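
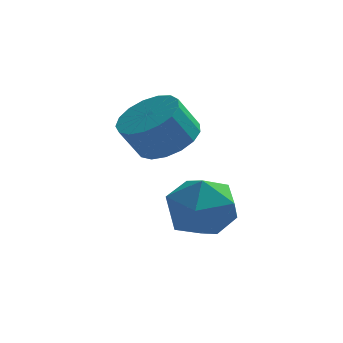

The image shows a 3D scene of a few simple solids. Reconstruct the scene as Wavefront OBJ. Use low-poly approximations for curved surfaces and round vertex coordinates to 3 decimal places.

v 1.993 1.641 2.286
v 3.043 1.489 2.241
v 1.757 0.331 1.199
v 2.807 0.179 1.154
v 2.277 -0.037 2.048
v 2.422 0.772 2.72
v 2.378 1.048 0.72
v 2.523 1.857 1.392
v 3.281 1.122 1.273
v 3.218 0.451 2.094
v 1.582 1.369 1.346
v 1.519 0.698 2.167
v 1.515 2.229 3.491
v 2.168 1.615 3.7
v 1.637 1.377 4.657
v 0.985 1.991 4.449
v 2.316 1.991 3.876
v 1.786 1.752 4.833
v 2.281 2.421 3.964
v 1.751 2.183 4.921
v 2.071 2.807 3.943
v 1.54 2.569 4.9
v 1.733 3.061 3.819
v 1.203 2.823 4.776
v 1.345 3.124 3.62
v 0.815 2.886 4.577
v 0.997 2.982 3.391
v 0.466 2.744 4.349
v 0.767 2.668 3.186
v 0.236 2.43 4.143
v 0.708 2.253 3.05
v 0.178 2.015 4.007
v 0.835 1.833 3.016
v 0.304 1.595 3.973
v 1.117 1.503 3.09
v 0.587 1.265 4.047
v 1.491 1.34 3.257
v 0.96 1.102 4.214
v 1.87 1.38 3.477
v 1.339 1.142 4.434
f 1 12 6
f 1 6 2
f 1 2 8
f 1 8 11
f 1 11 12
f 2 6 10
f 6 12 5
f 12 11 3
f 11 8 7
f 8 2 9
f 4 10 5
f 4 5 3
f 4 3 7
f 4 7 9
f 4 9 10
f 5 10 6
f 3 5 12
f 7 3 11
f 9 7 8
f 10 9 2
f 14 13 17
f 14 17 15
f 15 17 18
f 15 18 16
f 17 13 19
f 17 19 18
f 18 19 20
f 18 20 16
f 19 13 21
f 19 21 20
f 20 21 22
f 20 22 16
f 21 13 23
f 21 23 22
f 22 23 24
f 22 24 16
f 23 13 25
f 23 25 24
f 24 25 26
f 24 26 16
f 25 13 27
f 25 27 26
f 26 27 28
f 26 28 16
f 27 13 29
f 27 29 28
f 28 29 30
f 28 30 16
f 29 13 31
f 29 31 30
f 30 31 32
f 30 32 16
f 31 13 33
f 31 33 32
f 32 33 34
f 32 34 16
f 33 13 35
f 33 35 34
f 34 35 36
f 34 36 16
f 35 13 37
f 35 37 36
f 36 37 38
f 36 38 16
f 37 13 39
f 37 39 38
f 38 39 40
f 38 40 16
f 39 13 14
f 39 14 40
f 40 14 15
f 40 15 16



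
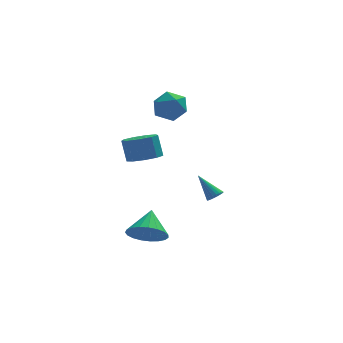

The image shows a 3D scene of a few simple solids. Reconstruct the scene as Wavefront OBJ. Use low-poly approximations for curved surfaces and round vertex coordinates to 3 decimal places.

v -0.045 -2.053 -3.523
v 0.676 -2.676 -3.083
v 0.405 -0.847 -2.557
v 0.9 -2.496 -3.412
v 0.961 -2.239 -3.76
v 0.847 -1.951 -4.067
v 0.579 -1.68 -4.28
v 0.204 -1.473 -4.363
v -0.215 -1.367 -4.3
v -0.605 -1.379 -4.103
v -0.897 -1.508 -3.806
v -1.043 -1.731 -3.46
v -1.016 -2.01 -3.125
v -0.821 -2.296 -2.859
v -0.492 -2.54 -2.707
v -0.086 -2.7 -2.697
v 0.328 -2.748 -2.83
v 0.436 1.107 0.029
v 0.898 0.39 0.374
v 0.727 0.857 1.575
v 0.264 1.573 1.231
v 1.295 0.861 0.247
v 1.124 1.328 1.449
v 1.29 1.447 0.019
v 1.119 1.914 1.22
v 0.885 1.874 -0.205
v 0.714 2.341 0.996
v 0.27 1.942 -0.319
v 0.099 2.409 0.882
v -0.268 1.619 -0.27
v -0.439 2.085 0.931
v -0.476 1.056 -0.081
v -0.648 1.523 1.12
v -0.258 0.517 0.16
v -0.43 0.984 1.361
v 0.285 0.254 0.339
v 0.113 0.721 1.541
v 1.747 2.978 2.197
v 2.67 2.695 2.41
v 1.19 2.045 3.37
v 2.113 1.762 3.583
v 1.826 2.689 3.768
v 2.17 3.266 3.043
v 1.69 1.474 2.737
v 2.034 2.051 2.012
v 2.635 1.765 2.744
v 2.718 2.516 3.381
v 1.142 2.224 2.399
v 1.225 2.975 3.036
v 4.226 2.334 -3.674
v 4.633 2.304 -3.385
v 3.534 3.286 -2.606
v 4.675 2.459 -3.496
v 4.65 2.595 -3.633
v 4.56 2.691 -3.777
v 4.419 2.733 -3.905
v 4.248 2.714 -3.998
v 4.075 2.637 -4.042
v 3.924 2.514 -4.03
v 3.819 2.363 -3.964
v 3.776 2.208 -3.853
v 3.802 2.072 -3.716
v 3.892 1.976 -3.572
v 4.033 1.934 -3.443
v 4.203 1.954 -3.35
v 4.377 2.031 -3.307
v 4.528 2.154 -3.319
f 2 1 4
f 2 4 3
f 4 1 5
f 4 5 3
f 5 1 6
f 5 6 3
f 6 1 7
f 6 7 3
f 7 1 8
f 7 8 3
f 8 1 9
f 8 9 3
f 9 1 10
f 9 10 3
f 10 1 11
f 10 11 3
f 11 1 12
f 11 12 3
f 12 1 13
f 12 13 3
f 13 1 14
f 13 14 3
f 14 1 15
f 14 15 3
f 15 1 16
f 15 16 3
f 16 1 17
f 16 17 3
f 17 1 2
f 17 2 3
f 19 18 22
f 19 22 20
f 20 22 23
f 20 23 21
f 22 18 24
f 22 24 23
f 23 24 25
f 23 25 21
f 24 18 26
f 24 26 25
f 25 26 27
f 25 27 21
f 26 18 28
f 26 28 27
f 27 28 29
f 27 29 21
f 28 18 30
f 28 30 29
f 29 30 31
f 29 31 21
f 30 18 32
f 30 32 31
f 31 32 33
f 31 33 21
f 32 18 34
f 32 34 33
f 33 34 35
f 33 35 21
f 34 18 36
f 34 36 35
f 35 36 37
f 35 37 21
f 36 18 19
f 36 19 37
f 37 19 20
f 37 20 21
f 38 49 43
f 38 43 39
f 38 39 45
f 38 45 48
f 38 48 49
f 39 43 47
f 43 49 42
f 49 48 40
f 48 45 44
f 45 39 46
f 41 47 42
f 41 42 40
f 41 40 44
f 41 44 46
f 41 46 47
f 42 47 43
f 40 42 49
f 44 40 48
f 46 44 45
f 47 46 39
f 51 50 53
f 51 53 52
f 53 50 54
f 53 54 52
f 54 50 55
f 54 55 52
f 55 50 56
f 55 56 52
f 56 50 57
f 56 57 52
f 57 50 58
f 57 58 52
f 58 50 59
f 58 59 52
f 59 50 60
f 59 60 52
f 60 50 61
f 60 61 52
f 61 50 62
f 61 62 52
f 62 50 63
f 62 63 52
f 63 50 64
f 63 64 52
f 64 50 65
f 64 65 52
f 65 50 66
f 65 66 52
f 66 50 67
f 66 67 52
f 67 50 51
f 67 51 52



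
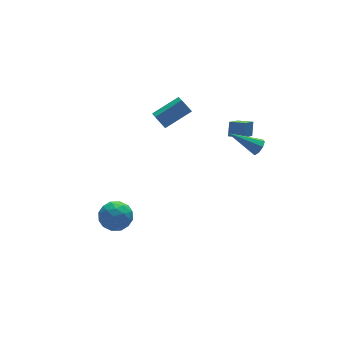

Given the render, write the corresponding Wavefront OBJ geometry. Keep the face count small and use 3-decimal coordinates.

v 4.484 -1.982 1.865
v 3.381 -3.225 3.116
v 3.842 -1.477 1.8
v 2.738 -2.72 3.051
v 4.762 -1.54 2.549
v 3.658 -2.783 3.8
v 4.119 -1.035 2.484
v 3.016 -2.278 3.735
v -2.859 -0.635 -1.839
v -2.305 -0.589 -2.617
v -3.395 -2.011 -2.303
v -2.841 -1.965 -3.081
v -2.444 -2.078 -2.218
v -2.113 -1.227 -1.931
v -3.587 -1.373 -2.989
v -3.256 -0.522 -2.702
v -2.755 -1.044 -3.328
v -2.049 -1.48 -2.852
v -3.651 -1.12 -2.068
v -2.945 -1.556 -1.592
v -2.535 -0.491 -2.187
v -3.165 -2.109 -2.733
v -2.932 -2.175 -2.225
v -2.606 -2.148 -2.683
v -2.422 -0.867 -1.784
v -2.096 -0.839 -2.242
v -2.178 -1.715 -2.007
v -3.604 -1.761 -2.678
v -3.278 -1.733 -3.136
v -3.094 -0.452 -2.237
v -2.768 -0.425 -2.695
v -3.522 -0.885 -2.913
v -2.474 -0.732 -3.063
v -2.789 -1.54 -3.336
v -3.228 -1.192 -3.281
v -3.033 -0.693 -3.112
v -2.059 -0.988 -2.783
v -2.374 -1.797 -3.056
v -2.141 -1.863 -2.548
v -1.946 -1.363 -2.38
v -2.323 -1.256 -3.201
v -3.326 -0.803 -1.864
v -3.641 -1.612 -2.137
v -3.754 -1.237 -2.54
v -3.559 -0.737 -2.372
v -2.911 -1.06 -1.584
v -3.226 -1.868 -1.857
v -2.667 -1.907 -1.808
v -2.472 -1.408 -1.639
v -3.377 -1.344 -1.719
v 1.021 1.471 1.365
v 0.766 0.519 1.897
v 0.674 1.929 2.019
v 0.42 0.977 2.551
v 2.54 1.503 2.149
v 2.286 0.551 2.681
v 2.194 1.961 2.803
v 1.939 1.009 3.335
v 3.69 -4.218 2.998
v 4.047 -3.961 3.275
v 2.37 -3.442 3.982
v 3.928 -3.758 2.954
v 3.669 -3.825 2.659
v 3.423 -4.122 2.563
v 3.333 -4.476 2.722
v 3.452 -4.679 3.043
v 3.711 -4.612 3.338
v 3.958 -4.315 3.434
f 2 4 1
f 5 2 1
f 1 4 3
f 3 5 1
f 2 8 4
f 6 2 5
f 6 8 2
f 4 8 3
f 7 5 3
f 3 8 7
f 7 6 5
f 8 6 7
f 9 46 25
f 46 20 49
f 25 49 14
f 46 49 25
f 9 25 21
f 25 14 26
f 21 26 10
f 25 26 21
f 9 21 30
f 21 10 31
f 30 31 16
f 21 31 30
f 9 30 42
f 30 16 45
f 42 45 19
f 30 45 42
f 9 42 46
f 42 19 50
f 46 50 20
f 42 50 46
f 10 26 37
f 26 14 40
f 37 40 18
f 26 40 37
f 14 49 27
f 49 20 48
f 27 48 13
f 49 48 27
f 20 50 47
f 50 19 43
f 47 43 11
f 50 43 47
f 19 45 44
f 45 16 32
f 44 32 15
f 45 32 44
f 16 31 36
f 31 10 33
f 36 33 17
f 31 33 36
f 12 38 24
f 38 18 39
f 24 39 13
f 38 39 24
f 12 24 22
f 24 13 23
f 22 23 11
f 24 23 22
f 12 22 29
f 22 11 28
f 29 28 15
f 22 28 29
f 12 29 34
f 29 15 35
f 34 35 17
f 29 35 34
f 12 34 38
f 34 17 41
f 38 41 18
f 34 41 38
f 13 39 27
f 39 18 40
f 27 40 14
f 39 40 27
f 11 23 47
f 23 13 48
f 47 48 20
f 23 48 47
f 15 28 44
f 28 11 43
f 44 43 19
f 28 43 44
f 17 35 36
f 35 15 32
f 36 32 16
f 35 32 36
f 18 41 37
f 41 17 33
f 37 33 10
f 41 33 37
f 52 54 51
f 55 52 51
f 51 54 53
f 53 55 51
f 52 58 54
f 56 52 55
f 56 58 52
f 54 58 53
f 57 55 53
f 53 58 57
f 57 56 55
f 58 56 57
f 60 59 62
f 60 62 61
f 62 59 63
f 62 63 61
f 63 59 64
f 63 64 61
f 64 59 65
f 64 65 61
f 65 59 66
f 65 66 61
f 66 59 67
f 66 67 61
f 67 59 68
f 67 68 61
f 68 59 60
f 68 60 61



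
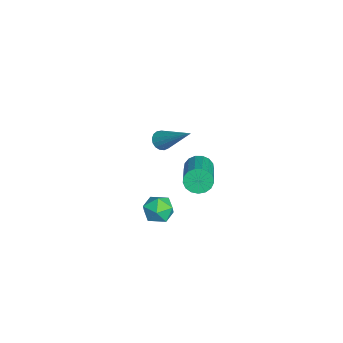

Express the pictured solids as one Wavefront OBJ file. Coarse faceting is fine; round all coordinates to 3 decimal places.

v 2.485 -0.78 -0.791
v 2.686 -1.075 -1.274
v 4.595 -1.254 -0.371
v 4.395 -0.96 0.111
v 2.74 -0.799 -1.334
v 4.65 -0.979 -0.431
v 2.736 -0.519 -1.27
v 4.646 -0.699 -0.367
v 2.674 -0.299 -1.096
v 4.584 -0.479 -0.193
v 2.57 -0.189 -0.852
v 4.479 -0.369 0.05
v 2.445 -0.215 -0.595
v 4.355 -0.394 0.308
v 2.33 -0.37 -0.382
v 4.24 -0.549 0.521
v 2.251 -0.619 -0.263
v 4.16 -0.798 0.64
v 2.225 -0.905 -0.265
v 4.134 -1.084 0.637
v 2.259 -1.162 -0.388
v 4.168 -1.342 0.515
v 2.344 -1.332 -0.603
v 4.254 -1.512 0.3
v 2.462 -1.376 -0.861
v 4.372 -1.555 0.042
v 2.585 -1.283 -1.104
v 4.495 -1.462 -0.201
v -1.685 -1.994 -2.617
v -1.34 -1.911 -2.97
v -0.595 -0.866 -1.283
v -1.495 -1.73 -2.996
v -1.693 -1.61 -2.936
v -1.889 -1.578 -2.803
v -2.038 -1.641 -2.628
v -2.107 -1.785 -2.449
v -2.079 -1.978 -2.31
v -1.961 -2.174 -2.241
v -1.779 -2.329 -2.258
v -1.576 -2.407 -2.357
v -1.398 -2.391 -2.516
v -1.286 -2.284 -2.698
v -1.265 -2.111 -2.862
v 2.264 -1.772 -3.806
v 2.629 -1.833 -3.171
v 2.071 -2.947 -3.809
v 2.436 -3.008 -3.174
v 1.783 -2.671 -3.191
v 1.902 -1.944 -3.189
v 2.798 -2.836 -3.791
v 2.917 -2.109 -3.789
v 2.96 -2.491 -3.161
v 2.332 -2.389 -2.79
v 2.368 -2.391 -4.19
v 1.74 -2.289 -3.819
f 2 1 5
f 2 5 3
f 3 5 6
f 3 6 4
f 5 1 7
f 5 7 6
f 6 7 8
f 6 8 4
f 7 1 9
f 7 9 8
f 8 9 10
f 8 10 4
f 9 1 11
f 9 11 10
f 10 11 12
f 10 12 4
f 11 1 13
f 11 13 12
f 12 13 14
f 12 14 4
f 13 1 15
f 13 15 14
f 14 15 16
f 14 16 4
f 15 1 17
f 15 17 16
f 16 17 18
f 16 18 4
f 17 1 19
f 17 19 18
f 18 19 20
f 18 20 4
f 19 1 21
f 19 21 20
f 20 21 22
f 20 22 4
f 21 1 23
f 21 23 22
f 22 23 24
f 22 24 4
f 23 1 25
f 23 25 24
f 24 25 26
f 24 26 4
f 25 1 27
f 25 27 26
f 26 27 28
f 26 28 4
f 27 1 2
f 27 2 28
f 28 2 3
f 28 3 4
f 30 29 32
f 30 32 31
f 32 29 33
f 32 33 31
f 33 29 34
f 33 34 31
f 34 29 35
f 34 35 31
f 35 29 36
f 35 36 31
f 36 29 37
f 36 37 31
f 37 29 38
f 37 38 31
f 38 29 39
f 38 39 31
f 39 29 40
f 39 40 31
f 40 29 41
f 40 41 31
f 41 29 42
f 41 42 31
f 42 29 43
f 42 43 31
f 43 29 30
f 43 30 31
f 44 55 49
f 44 49 45
f 44 45 51
f 44 51 54
f 44 54 55
f 45 49 53
f 49 55 48
f 55 54 46
f 54 51 50
f 51 45 52
f 47 53 48
f 47 48 46
f 47 46 50
f 47 50 52
f 47 52 53
f 48 53 49
f 46 48 55
f 50 46 54
f 52 50 51
f 53 52 45



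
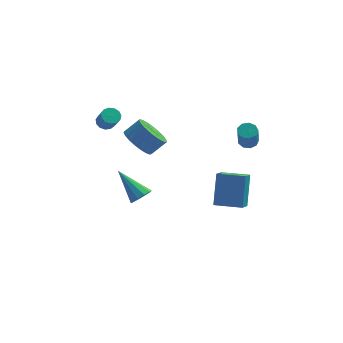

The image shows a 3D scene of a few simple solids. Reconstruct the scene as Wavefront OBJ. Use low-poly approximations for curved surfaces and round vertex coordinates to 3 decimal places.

v -3.668 0.663 2.683
v -3.358 0.347 2.339
v -2.962 -0.238 3.233
v -3.272 0.077 3.577
v -3.179 0.594 2.42
v -2.782 0.008 3.315
v -3.154 0.862 2.585
v -2.757 0.276 3.479
v -3.293 1.067 2.781
v -2.896 0.481 3.675
v -3.551 1.143 2.945
v -3.154 0.558 3.84
v -3.846 1.067 3.027
v -3.45 0.482 3.921
v -4.085 0.863 2.999
v -3.688 0.278 3.893
v -4.192 0.595 2.871
v -3.795 0.01 3.765
v -4.132 0.349 2.683
v -3.735 -0.237 3.577
v -3.925 0.202 2.495
v -3.528 -0.384 3.389
v -3.637 0.201 2.367
v -3.24 -0.384 3.261
v 3.921 2.441 0.499
v 4.329 2.793 0.712
v 4.328 1.972 2.074
v 3.919 1.619 1.861
v 3.969 2.935 0.798
v 3.967 2.114 2.159
v 3.586 2.846 0.744
v 3.585 2.025 2.105
v 3.36 2.567 0.575
v 3.358 1.746 1.937
v 3.396 2.229 0.371
v 3.395 1.408 1.733
v 3.678 1.99 0.227
v 3.676 1.169 1.589
v 4.073 1.961 0.21
v 4.072 1.14 1.572
v 4.397 2.157 0.329
v 4.396 1.336 1.69
v 4.498 2.486 0.527
v 4.497 1.665 1.889
v -1.404 -2.238 -1.18
v -0.956 -2.307 -0.673
v -2.756 -1.302 0.14
v -0.884 -1.938 -0.861
v -1.01 -1.684 -1.171
v -1.287 -1.641 -1.484
v -1.608 -1.827 -1.682
v -1.851 -2.169 -1.688
v -1.923 -2.538 -1.5
v -1.797 -2.793 -1.19
v -1.521 -2.835 -0.877
v -1.199 -2.65 -0.679
v -1.847 -0.159 1.659
v -1.357 0.39 0.91
v -0.563 0.748 1.692
v -1.053 0.199 2.441
v -1.641 0.682 1.065
v -0.848 1.04 1.847
v -1.962 0.829 1.323
v -1.168 1.187 2.105
v -2.262 0.805 1.639
v -1.469 1.163 2.421
v -2.491 0.614 1.959
v -1.697 0.972 2.74
v -2.608 0.29 2.226
v -1.814 0.648 3.008
v -2.594 -0.112 2.396
v -1.8 0.246 3.177
v -2.45 -0.522 2.438
v -1.657 -0.164 3.22
v -2.202 -0.87 2.345
v -1.409 -0.512 3.127
v -1.893 -1.094 2.134
v -1.1 -0.736 2.916
v -1.576 -1.157 1.841
v -0.782 -0.799 2.623
v -1.305 -1.047 1.516
v -0.512 -0.689 2.298
v -1.128 -0.784 1.216
v -0.335 -0.426 1.998
v -1.076 -0.412 0.993
v -0.282 -0.054 1.775
v -1.157 0.003 0.885
v -0.363 0.361 1.666
v 2.101 1.853 -4.595
v 2.166 2.914 -2.726
v 2.298 2.854 -5.169
v 2.363 3.914 -3.3
v 3.737 1.586 -4.5
v 3.802 2.646 -2.631
v 3.934 2.586 -5.074
v 3.999 3.647 -3.205
f 2 1 5
f 2 5 3
f 3 5 6
f 3 6 4
f 5 1 7
f 5 7 6
f 6 7 8
f 6 8 4
f 7 1 9
f 7 9 8
f 8 9 10
f 8 10 4
f 9 1 11
f 9 11 10
f 10 11 12
f 10 12 4
f 11 1 13
f 11 13 12
f 12 13 14
f 12 14 4
f 13 1 15
f 13 15 14
f 14 15 16
f 14 16 4
f 15 1 17
f 15 17 16
f 16 17 18
f 16 18 4
f 17 1 19
f 17 19 18
f 18 19 20
f 18 20 4
f 19 1 21
f 19 21 20
f 20 21 22
f 20 22 4
f 21 1 23
f 21 23 22
f 22 23 24
f 22 24 4
f 23 1 2
f 23 2 24
f 24 2 3
f 24 3 4
f 26 25 29
f 26 29 27
f 27 29 30
f 27 30 28
f 29 25 31
f 29 31 30
f 30 31 32
f 30 32 28
f 31 25 33
f 31 33 32
f 32 33 34
f 32 34 28
f 33 25 35
f 33 35 34
f 34 35 36
f 34 36 28
f 35 25 37
f 35 37 36
f 36 37 38
f 36 38 28
f 37 25 39
f 37 39 38
f 38 39 40
f 38 40 28
f 39 25 41
f 39 41 40
f 40 41 42
f 40 42 28
f 41 25 43
f 41 43 42
f 42 43 44
f 42 44 28
f 43 25 26
f 43 26 44
f 44 26 27
f 44 27 28
f 46 45 48
f 46 48 47
f 48 45 49
f 48 49 47
f 49 45 50
f 49 50 47
f 50 45 51
f 50 51 47
f 51 45 52
f 51 52 47
f 52 45 53
f 52 53 47
f 53 45 54
f 53 54 47
f 54 45 55
f 54 55 47
f 55 45 56
f 55 56 47
f 56 45 46
f 56 46 47
f 58 57 61
f 58 61 59
f 59 61 62
f 59 62 60
f 61 57 63
f 61 63 62
f 62 63 64
f 62 64 60
f 63 57 65
f 63 65 64
f 64 65 66
f 64 66 60
f 65 57 67
f 65 67 66
f 66 67 68
f 66 68 60
f 67 57 69
f 67 69 68
f 68 69 70
f 68 70 60
f 69 57 71
f 69 71 70
f 70 71 72
f 70 72 60
f 71 57 73
f 71 73 72
f 72 73 74
f 72 74 60
f 73 57 75
f 73 75 74
f 74 75 76
f 74 76 60
f 75 57 77
f 75 77 76
f 76 77 78
f 76 78 60
f 77 57 79
f 77 79 78
f 78 79 80
f 78 80 60
f 79 57 81
f 79 81 80
f 80 81 82
f 80 82 60
f 81 57 83
f 81 83 82
f 82 83 84
f 82 84 60
f 83 57 85
f 83 85 84
f 84 85 86
f 84 86 60
f 85 57 87
f 85 87 86
f 86 87 88
f 86 88 60
f 87 57 58
f 87 58 88
f 88 58 59
f 88 59 60
f 90 92 89
f 93 90 89
f 89 92 91
f 91 93 89
f 90 96 92
f 94 90 93
f 94 96 90
f 92 96 91
f 95 93 91
f 91 96 95
f 95 94 93
f 96 94 95



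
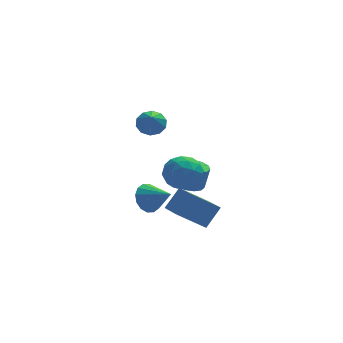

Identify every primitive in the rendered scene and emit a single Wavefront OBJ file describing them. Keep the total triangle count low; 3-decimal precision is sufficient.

v -3.486 0.212 -4.097
v -2.704 0.526 -4.672
v -2.394 -0.872 -3.203
v -2.713 0.857 -4.26
v -2.929 1.015 -3.805
v -3.294 0.958 -3.428
v -3.711 0.701 -3.231
v -4.068 0.313 -3.265
v -4.268 -0.102 -3.523
v -4.259 -0.433 -3.935
v -4.043 -0.591 -4.39
v -3.678 -0.534 -4.767
v -3.261 -0.277 -4.964
v -2.905 0.111 -4.929
v -1.46 -1.186 -2.322
v -0.899 -0.513 -2.473
v -0.578 -0.46 -1.05
v -1.14 -1.134 -0.898
v -1.346 -0.306 -2.38
v -1.025 -0.253 -0.957
v -1.829 -0.378 -2.269
v -1.509 -0.326 -0.845
v -2.196 -0.708 -2.174
v -1.875 -0.655 -0.75
v -2.329 -1.189 -2.126
v -2.008 -1.136 -0.703
v -2.186 -1.669 -2.14
v -1.865 -1.616 -0.717
v -1.812 -1.996 -2.212
v -1.492 -1.944 -0.789
v -1.327 -2.066 -2.319
v -1.007 -2.014 -0.896
v -0.885 -1.857 -2.426
v -0.564 -1.804 -1.003
v -0.625 -1.435 -2.501
v -0.304 -1.382 -1.077
v -0.63 -0.934 -2.518
v -0.309 -0.881 -1.095
v -3.561 -1.436 2.936
v -2.724 -1.428 3.083
v -3.759 -2.664 4.124
v -2.949 -1.08 3.406
v -3.407 -0.868 3.55
v -3.925 -0.872 3.459
v -4.303 -1.092 3.168
v -4.398 -1.443 2.789
v -4.174 -1.792 2.466
v -3.715 -2.004 2.323
v -3.198 -1.999 2.414
v -2.819 -1.779 2.704
v -2.05 -2.858 -0.673
v -1.174 -3.133 0.081
v -3.246 -4.007 0.299
v -2.37 -4.282 1.053
v -2.831 -3.187 1.053
v -2.092 -2.477 0.452
v -2.328 -4.663 -0.072
v -1.589 -3.953 -0.673
v -1.345 -4.249 0.452
v -1.657 -3.336 1.147
v -2.763 -3.804 -0.767
v -3.075 -2.891 -0.072
v -1.507 -2.895 -0.381
v -2.913 -4.245 0.761
v -3.184 -3.602 0.761
v -2.669 -3.763 1.204
v -2.047 -2.509 -0.163
v -1.532 -2.671 0.28
v -2.506 -2.702 0.851
v -2.888 -4.469 0.1
v -2.373 -4.631 0.543
v -1.751 -3.377 -0.824
v -1.236 -3.538 -0.381
v -1.914 -4.438 -0.471
v -1.093 -3.712 0.28
v -1.796 -4.387 0.851
v -1.771 -4.611 0.19
v -1.336 -4.194 -0.163
v -1.275 -3.176 0.688
v -1.979 -3.851 1.26
v -2.25 -3.208 1.26
v -1.815 -2.79 0.906
v -1.376 -3.832 0.907
v -2.441 -3.289 -0.88
v -3.145 -3.964 -0.308
v -2.605 -4.35 -0.526
v -2.17 -3.932 -0.88
v -2.624 -2.753 -0.471
v -3.327 -3.428 0.1
v -3.084 -2.946 0.543
v -2.649 -2.529 0.19
v -3.044 -3.308 -0.527
v -1.047 -4.153 -3.928
v -2.706 -4.15 -2.641
v -1.384 -2.673 -4.366
v -3.043 -2.669 -3.079
v -0.157 -3.611 -2.781
v -1.816 -3.607 -1.494
v -0.494 -2.13 -3.219
v -2.153 -2.127 -1.932
f 2 1 4
f 2 4 3
f 4 1 5
f 4 5 3
f 5 1 6
f 5 6 3
f 6 1 7
f 6 7 3
f 7 1 8
f 7 8 3
f 8 1 9
f 8 9 3
f 9 1 10
f 9 10 3
f 10 1 11
f 10 11 3
f 11 1 12
f 11 12 3
f 12 1 13
f 12 13 3
f 13 1 14
f 13 14 3
f 14 1 2
f 14 2 3
f 16 15 19
f 16 19 17
f 17 19 20
f 17 20 18
f 19 15 21
f 19 21 20
f 20 21 22
f 20 22 18
f 21 15 23
f 21 23 22
f 22 23 24
f 22 24 18
f 23 15 25
f 23 25 24
f 24 25 26
f 24 26 18
f 25 15 27
f 25 27 26
f 26 27 28
f 26 28 18
f 27 15 29
f 27 29 28
f 28 29 30
f 28 30 18
f 29 15 31
f 29 31 30
f 30 31 32
f 30 32 18
f 31 15 33
f 31 33 32
f 32 33 34
f 32 34 18
f 33 15 35
f 33 35 34
f 34 35 36
f 34 36 18
f 35 15 37
f 35 37 36
f 36 37 38
f 36 38 18
f 37 15 16
f 37 16 38
f 38 16 17
f 38 17 18
f 40 39 42
f 40 42 41
f 42 39 43
f 42 43 41
f 43 39 44
f 43 44 41
f 44 39 45
f 44 45 41
f 45 39 46
f 45 46 41
f 46 39 47
f 46 47 41
f 47 39 48
f 47 48 41
f 48 39 49
f 48 49 41
f 49 39 50
f 49 50 41
f 50 39 40
f 50 40 41
f 51 88 67
f 88 62 91
f 67 91 56
f 88 91 67
f 51 67 63
f 67 56 68
f 63 68 52
f 67 68 63
f 51 63 72
f 63 52 73
f 72 73 58
f 63 73 72
f 51 72 84
f 72 58 87
f 84 87 61
f 72 87 84
f 51 84 88
f 84 61 92
f 88 92 62
f 84 92 88
f 52 68 79
f 68 56 82
f 79 82 60
f 68 82 79
f 56 91 69
f 91 62 90
f 69 90 55
f 91 90 69
f 62 92 89
f 92 61 85
f 89 85 53
f 92 85 89
f 61 87 86
f 87 58 74
f 86 74 57
f 87 74 86
f 58 73 78
f 73 52 75
f 78 75 59
f 73 75 78
f 54 80 66
f 80 60 81
f 66 81 55
f 80 81 66
f 54 66 64
f 66 55 65
f 64 65 53
f 66 65 64
f 54 64 71
f 64 53 70
f 71 70 57
f 64 70 71
f 54 71 76
f 71 57 77
f 76 77 59
f 71 77 76
f 54 76 80
f 76 59 83
f 80 83 60
f 76 83 80
f 55 81 69
f 81 60 82
f 69 82 56
f 81 82 69
f 53 65 89
f 65 55 90
f 89 90 62
f 65 90 89
f 57 70 86
f 70 53 85
f 86 85 61
f 70 85 86
f 59 77 78
f 77 57 74
f 78 74 58
f 77 74 78
f 60 83 79
f 83 59 75
f 79 75 52
f 83 75 79
f 94 96 93
f 97 94 93
f 93 96 95
f 95 97 93
f 94 100 96
f 98 94 97
f 98 100 94
f 96 100 95
f 99 97 95
f 95 100 99
f 99 98 97
f 100 98 99



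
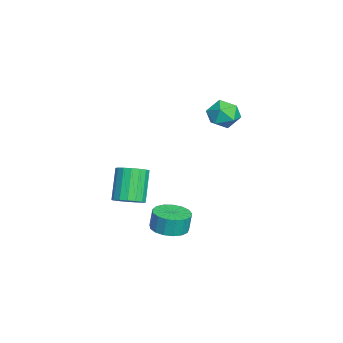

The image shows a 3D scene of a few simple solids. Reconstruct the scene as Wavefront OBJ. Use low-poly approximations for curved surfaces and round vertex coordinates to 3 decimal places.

v -2.032 -1.516 -2.653
v -1.352 -1.105 -2.23
v -2.528 -0.954 -0.485
v -3.208 -1.364 -0.907
v -1.573 -0.781 -2.407
v -2.749 -0.63 -0.662
v -1.9 -0.626 -2.641
v -3.076 -0.474 -0.896
v -2.257 -0.674 -2.877
v -3.433 -0.522 -1.132
v -2.562 -0.915 -3.062
v -3.738 -0.763 -1.317
v -2.746 -1.294 -3.153
v -3.922 -1.142 -1.408
v -2.766 -1.723 -3.13
v -3.943 -1.572 -1.384
v -2.618 -2.105 -2.997
v -3.795 -1.954 -1.251
v -2.336 -2.352 -2.785
v -3.512 -2.201 -1.04
v -1.984 -2.408 -2.543
v -3.16 -2.256 -0.798
v -1.643 -2.259 -2.326
v -2.819 -2.107 -0.581
v -1.391 -1.94 -2.184
v -2.567 -1.788 -0.439
v -1.286 -1.523 -2.149
v -2.462 -1.372 -0.404
v -1.842 0.603 -4.539
v -1.067 -0.094 -4.408
v -1.123 0.061 -3.25
v -1.898 0.757 -3.381
v -0.827 0.346 -4.455
v -0.884 0.5 -3.297
v -0.82 0.844 -4.521
v -0.877 0.998 -3.363
v -1.047 1.287 -4.592
v -1.103 1.441 -3.433
v -1.456 1.573 -4.65
v -1.512 1.728 -3.491
v -1.953 1.637 -4.683
v -2.01 1.791 -3.524
v -2.425 1.464 -4.683
v -2.482 1.619 -3.524
v -2.763 1.094 -4.65
v -2.82 1.248 -3.491
v -2.89 0.611 -4.592
v -2.947 0.766 -3.433
v -2.777 0.126 -4.521
v -2.834 0.281 -3.363
v -2.45 -0.249 -4.455
v -2.506 -0.095 -3.297
v -1.983 -0.43 -4.408
v -2.04 -0.275 -3.25
v -1.484 -0.373 -4.391
v -1.541 -0.219 -3.233
v -3.409 4.039 3.84
v -2.725 3.906 3.109
v -4.315 2.834 3.211
v -3.631 2.701 2.48
v -3.406 2.457 3.433
v -2.846 3.201 3.822
v -4.194 3.539 2.498
v -3.634 4.283 2.887
v -3.21 3.597 2.28
v -2.723 2.928 2.858
v -4.317 3.812 3.462
v -3.83 3.143 4.04
f 2 1 5
f 2 5 3
f 3 5 6
f 3 6 4
f 5 1 7
f 5 7 6
f 6 7 8
f 6 8 4
f 7 1 9
f 7 9 8
f 8 9 10
f 8 10 4
f 9 1 11
f 9 11 10
f 10 11 12
f 10 12 4
f 11 1 13
f 11 13 12
f 12 13 14
f 12 14 4
f 13 1 15
f 13 15 14
f 14 15 16
f 14 16 4
f 15 1 17
f 15 17 16
f 16 17 18
f 16 18 4
f 17 1 19
f 17 19 18
f 18 19 20
f 18 20 4
f 19 1 21
f 19 21 20
f 20 21 22
f 20 22 4
f 21 1 23
f 21 23 22
f 22 23 24
f 22 24 4
f 23 1 25
f 23 25 24
f 24 25 26
f 24 26 4
f 25 1 27
f 25 27 26
f 26 27 28
f 26 28 4
f 27 1 2
f 27 2 28
f 28 2 3
f 28 3 4
f 30 29 33
f 30 33 31
f 31 33 34
f 31 34 32
f 33 29 35
f 33 35 34
f 34 35 36
f 34 36 32
f 35 29 37
f 35 37 36
f 36 37 38
f 36 38 32
f 37 29 39
f 37 39 38
f 38 39 40
f 38 40 32
f 39 29 41
f 39 41 40
f 40 41 42
f 40 42 32
f 41 29 43
f 41 43 42
f 42 43 44
f 42 44 32
f 43 29 45
f 43 45 44
f 44 45 46
f 44 46 32
f 45 29 47
f 45 47 46
f 46 47 48
f 46 48 32
f 47 29 49
f 47 49 48
f 48 49 50
f 48 50 32
f 49 29 51
f 49 51 50
f 50 51 52
f 50 52 32
f 51 29 53
f 51 53 52
f 52 53 54
f 52 54 32
f 53 29 55
f 53 55 54
f 54 55 56
f 54 56 32
f 55 29 30
f 55 30 56
f 56 30 31
f 56 31 32
f 57 68 62
f 57 62 58
f 57 58 64
f 57 64 67
f 57 67 68
f 58 62 66
f 62 68 61
f 68 67 59
f 67 64 63
f 64 58 65
f 60 66 61
f 60 61 59
f 60 59 63
f 60 63 65
f 60 65 66
f 61 66 62
f 59 61 68
f 63 59 67
f 65 63 64
f 66 65 58



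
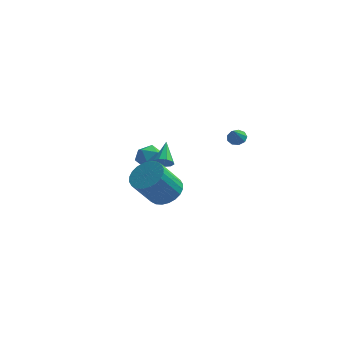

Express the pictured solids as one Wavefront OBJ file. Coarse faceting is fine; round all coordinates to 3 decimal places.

v -1.358 -3.062 -0.295
v -0.726 -2.545 0.3
v -1.491 -3.441 1.89
v -2.122 -3.958 1.295
v -1.036 -2.302 0.287
v -1.801 -3.199 1.878
v -1.395 -2.175 0.186
v -2.16 -3.072 1.777
v -1.749 -2.183 0.012
v -2.514 -3.079 1.603
v -2.042 -2.324 -0.209
v -2.807 -3.221 1.382
v -2.232 -2.578 -0.443
v -2.997 -3.475 1.148
v -2.288 -2.906 -0.655
v -3.053 -3.803 0.936
v -2.203 -3.257 -0.812
v -2.968 -4.154 0.779
v -1.989 -3.579 -0.89
v -2.754 -4.475 0.7
v -1.679 -3.821 -0.878
v -2.444 -4.718 0.713
v -1.32 -3.948 -0.777
v -2.085 -4.845 0.814
v -0.966 -3.941 -0.603
v -1.731 -4.837 0.988
v -0.673 -3.799 -0.382
v -1.438 -4.696 1.209
v -0.483 -3.545 -0.148
v -1.248 -4.442 1.443
v -0.427 -3.217 0.064
v -1.192 -4.114 1.655
v -0.512 -2.866 0.221
v -1.277 -3.763 1.812
v -1.974 -1.151 0.588
v -1.724 -1.429 1.031
v -2.126 0.091 1.452
v -1.448 -1.244 0.814
v -1.419 -1.016 0.491
v -1.649 -0.85 0.213
v -2.032 -0.826 0.111
v -2.387 -0.953 0.232
v -2.55 -1.173 0.519
v -2.443 -1.382 0.839
v -2.117 -1.483 1.041
v 0.923 3.44 0.365
v 1.414 3.217 0.213
v 0.877 2.76 1.215
v 1.472 3.512 0.452
v 1.273 3.772 0.65
v 0.91 3.878 0.714
v 0.554 3.778 0.615
v 0.37 3.521 0.399
v 0.445 3.225 0.167
v 0.744 3.031 0.027
v 1.127 3.027 0.046
v -3.77 3.29 -1.359
v -3.362 2.8 -1.94
v -4.018 2.16 -0.58
v -3.61 1.67 -1.161
v -3.165 2.231 -0.682
v -3.011 2.93 -1.163
v -4.369 2.03 -1.357
v -4.215 2.729 -1.838
v -3.732 2.021 -1.938
v -2.988 2.146 -1.521
v -4.392 2.814 -0.999
v -3.648 2.939 -0.582
f 2 1 5
f 2 5 3
f 3 5 6
f 3 6 4
f 5 1 7
f 5 7 6
f 6 7 8
f 6 8 4
f 7 1 9
f 7 9 8
f 8 9 10
f 8 10 4
f 9 1 11
f 9 11 10
f 10 11 12
f 10 12 4
f 11 1 13
f 11 13 12
f 12 13 14
f 12 14 4
f 13 1 15
f 13 15 14
f 14 15 16
f 14 16 4
f 15 1 17
f 15 17 16
f 16 17 18
f 16 18 4
f 17 1 19
f 17 19 18
f 18 19 20
f 18 20 4
f 19 1 21
f 19 21 20
f 20 21 22
f 20 22 4
f 21 1 23
f 21 23 22
f 22 23 24
f 22 24 4
f 23 1 25
f 23 25 24
f 24 25 26
f 24 26 4
f 25 1 27
f 25 27 26
f 26 27 28
f 26 28 4
f 27 1 29
f 27 29 28
f 28 29 30
f 28 30 4
f 29 1 31
f 29 31 30
f 30 31 32
f 30 32 4
f 31 1 33
f 31 33 32
f 32 33 34
f 32 34 4
f 33 1 2
f 33 2 34
f 34 2 3
f 34 3 4
f 36 35 38
f 36 38 37
f 38 35 39
f 38 39 37
f 39 35 40
f 39 40 37
f 40 35 41
f 40 41 37
f 41 35 42
f 41 42 37
f 42 35 43
f 42 43 37
f 43 35 44
f 43 44 37
f 44 35 45
f 44 45 37
f 45 35 36
f 45 36 37
f 47 46 49
f 47 49 48
f 49 46 50
f 49 50 48
f 50 46 51
f 50 51 48
f 51 46 52
f 51 52 48
f 52 46 53
f 52 53 48
f 53 46 54
f 53 54 48
f 54 46 55
f 54 55 48
f 55 46 56
f 55 56 48
f 56 46 47
f 56 47 48
f 57 68 62
f 57 62 58
f 57 58 64
f 57 64 67
f 57 67 68
f 58 62 66
f 62 68 61
f 68 67 59
f 67 64 63
f 64 58 65
f 60 66 61
f 60 61 59
f 60 59 63
f 60 63 65
f 60 65 66
f 61 66 62
f 59 61 68
f 63 59 67
f 65 63 64
f 66 65 58



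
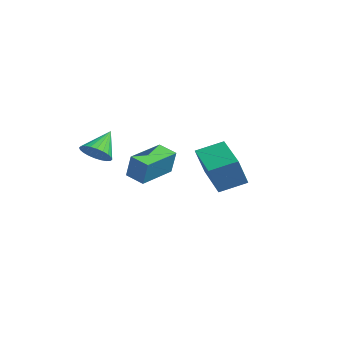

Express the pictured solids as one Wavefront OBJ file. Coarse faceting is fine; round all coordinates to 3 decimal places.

v -2.55 -2.931 0.302
v -1.843 -2.893 0.628
v -3.07 -1.989 1.318
v -1.827 -2.666 0.426
v -1.921 -2.48 0.205
v -2.111 -2.362 -0.001
v -2.368 -2.33 -0.162
v -2.653 -2.391 -0.251
v -2.922 -2.533 -0.257
v -3.134 -2.736 -0.177
v -3.258 -2.968 -0.025
v -3.274 -3.195 0.177
v -3.179 -3.382 0.398
v -2.989 -3.5 0.605
v -2.732 -3.531 0.765
v -2.448 -3.471 0.855
v -2.179 -3.329 0.86
v -1.966 -3.126 0.781
v -2.671 2.335 -1.631
v -2.395 1.704 -0.186
v -2.329 3.592 -1.147
v -2.053 2.962 0.297
v -0.687 1.998 -2.157
v -0.411 1.368 -0.713
v -0.345 3.256 -1.674
v -0.069 2.625 -0.229
v 0.417 -2.857 -0.005
v 0.827 -2.826 1.165
v -0.302 -1.22 0.204
v 0.108 -1.189 1.374
v 1.212 -2.471 -0.294
v 1.622 -2.44 0.876
v 0.493 -0.834 -0.085
v 0.903 -0.803 1.085
f 2 1 4
f 2 4 3
f 4 1 5
f 4 5 3
f 5 1 6
f 5 6 3
f 6 1 7
f 6 7 3
f 7 1 8
f 7 8 3
f 8 1 9
f 8 9 3
f 9 1 10
f 9 10 3
f 10 1 11
f 10 11 3
f 11 1 12
f 11 12 3
f 12 1 13
f 12 13 3
f 13 1 14
f 13 14 3
f 14 1 15
f 14 15 3
f 15 1 16
f 15 16 3
f 16 1 17
f 16 17 3
f 17 1 18
f 17 18 3
f 18 1 2
f 18 2 3
f 20 22 19
f 23 20 19
f 19 22 21
f 21 23 19
f 20 26 22
f 24 20 23
f 24 26 20
f 22 26 21
f 25 23 21
f 21 26 25
f 25 24 23
f 26 24 25
f 28 30 27
f 31 28 27
f 27 30 29
f 29 31 27
f 28 34 30
f 32 28 31
f 32 34 28
f 30 34 29
f 33 31 29
f 29 34 33
f 33 32 31
f 34 32 33



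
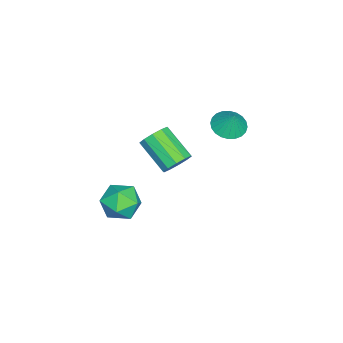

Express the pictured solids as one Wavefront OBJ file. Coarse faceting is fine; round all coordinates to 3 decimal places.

v -3.71 -0.284 -0.287
v -2.959 -0.747 -0.402
v -3.33 0.064 0.807
v -2.868 -0.437 -0.531
v -2.906 -0.105 -0.624
v -3.066 0.201 -0.665
v -3.325 0.432 -0.649
v -3.642 0.555 -0.578
v -3.969 0.55 -0.462
v -4.257 0.418 -0.32
v -4.462 0.179 -0.173
v -4.552 -0.13 -0.043
v -4.515 -0.463 0.049
v -4.354 -0.768 0.09
v -4.096 -1 0.074
v -3.779 -1.122 0.003
v -3.452 -1.117 -0.113
v -3.164 -0.985 -0.255
v -3.464 -2.719 -3.627
v -2.698 -2.975 -3.363
v -3.569 -4.416 -2.229
v -4.336 -4.161 -2.493
v -2.871 -2.608 -3.029
v -3.742 -4.049 -1.895
v -3.27 -2.284 -2.923
v -4.141 -3.725 -1.79
v -3.744 -2.126 -3.086
v -4.615 -3.567 -1.953
v -4.111 -2.194 -3.456
v -4.982 -3.636 -2.323
v -4.231 -2.464 -3.891
v -5.102 -3.905 -2.757
v -4.058 -2.831 -4.225
v -4.929 -4.272 -3.091
v -3.659 -3.155 -4.33
v -4.53 -4.596 -3.197
v -3.185 -3.313 -4.167
v -4.056 -4.754 -3.034
v -2.818 -3.244 -3.797
v -3.689 -4.686 -2.664
v 2.176 -3.305 -2.894
v 2.677 -3.818 -2.083
v 0.663 -4.062 -2.437
v 1.164 -4.575 -1.626
v 1.027 -3.501 -1.585
v 1.962 -3.033 -1.868
v 1.378 -4.847 -2.652
v 2.313 -4.379 -2.935
v 2.184 -4.77 -1.933
v 1.967 -3.939 -1.274
v 1.373 -3.941 -3.246
v 1.156 -3.11 -2.587
f 2 1 4
f 2 4 3
f 4 1 5
f 4 5 3
f 5 1 6
f 5 6 3
f 6 1 7
f 6 7 3
f 7 1 8
f 7 8 3
f 8 1 9
f 8 9 3
f 9 1 10
f 9 10 3
f 10 1 11
f 10 11 3
f 11 1 12
f 11 12 3
f 12 1 13
f 12 13 3
f 13 1 14
f 13 14 3
f 14 1 15
f 14 15 3
f 15 1 16
f 15 16 3
f 16 1 17
f 16 17 3
f 17 1 18
f 17 18 3
f 18 1 2
f 18 2 3
f 20 19 23
f 20 23 21
f 21 23 24
f 21 24 22
f 23 19 25
f 23 25 24
f 24 25 26
f 24 26 22
f 25 19 27
f 25 27 26
f 26 27 28
f 26 28 22
f 27 19 29
f 27 29 28
f 28 29 30
f 28 30 22
f 29 19 31
f 29 31 30
f 30 31 32
f 30 32 22
f 31 19 33
f 31 33 32
f 32 33 34
f 32 34 22
f 33 19 35
f 33 35 34
f 34 35 36
f 34 36 22
f 35 19 37
f 35 37 36
f 36 37 38
f 36 38 22
f 37 19 39
f 37 39 38
f 38 39 40
f 38 40 22
f 39 19 20
f 39 20 40
f 40 20 21
f 40 21 22
f 41 52 46
f 41 46 42
f 41 42 48
f 41 48 51
f 41 51 52
f 42 46 50
f 46 52 45
f 52 51 43
f 51 48 47
f 48 42 49
f 44 50 45
f 44 45 43
f 44 43 47
f 44 47 49
f 44 49 50
f 45 50 46
f 43 45 52
f 47 43 51
f 49 47 48
f 50 49 42



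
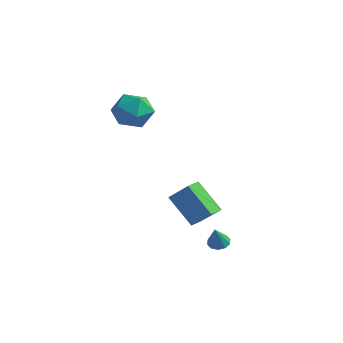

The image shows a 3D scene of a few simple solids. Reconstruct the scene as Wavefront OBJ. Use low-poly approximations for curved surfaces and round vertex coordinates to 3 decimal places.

v -3.624 3.644 1.464
v -2.894 3.202 2.079
v -4.746 2.458 1.941
v -4.016 2.016 2.556
v -4.414 2.957 2.805
v -3.72 3.69 2.51
v -3.92 1.97 1.51
v -3.226 2.703 1.215
v -3.077 2.167 2.108
v -3.383 2.777 2.908
v -4.257 2.883 1.112
v -4.563 3.493 1.912
v 1.388 1.956 -4.05
v 1.887 2.062 -4.054
v 1.492 1.504 -3.03
v 1.735 2.309 -3.929
v 1.451 2.421 -3.851
v 1.143 2.355 -3.848
v 0.928 2.136 -3.923
v 0.889 1.849 -4.046
v 1.041 1.602 -4.171
v 1.325 1.49 -4.249
v 1.633 1.556 -4.251
v 1.848 1.775 -4.177
v -0.725 2.914 -4.225
v -2.041 3.021 -2.943
v -0.761 3.736 -4.33
v -2.077 3.843 -3.048
v 0.217 3.077 -3.272
v -1.099 3.184 -1.99
v 0.181 3.899 -3.377
v -1.135 4.006 -2.095
f 1 12 6
f 1 6 2
f 1 2 8
f 1 8 11
f 1 11 12
f 2 6 10
f 6 12 5
f 12 11 3
f 11 8 7
f 8 2 9
f 4 10 5
f 4 5 3
f 4 3 7
f 4 7 9
f 4 9 10
f 5 10 6
f 3 5 12
f 7 3 11
f 9 7 8
f 10 9 2
f 14 13 16
f 14 16 15
f 16 13 17
f 16 17 15
f 17 13 18
f 17 18 15
f 18 13 19
f 18 19 15
f 19 13 20
f 19 20 15
f 20 13 21
f 20 21 15
f 21 13 22
f 21 22 15
f 22 13 23
f 22 23 15
f 23 13 24
f 23 24 15
f 24 13 14
f 24 14 15
f 26 28 25
f 29 26 25
f 25 28 27
f 27 29 25
f 26 32 28
f 30 26 29
f 30 32 26
f 28 32 27
f 31 29 27
f 27 32 31
f 31 30 29
f 32 30 31



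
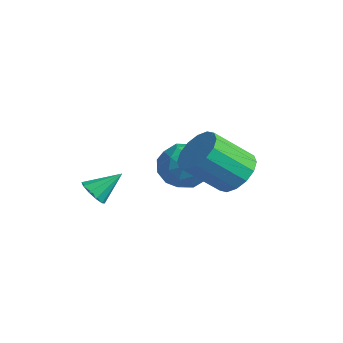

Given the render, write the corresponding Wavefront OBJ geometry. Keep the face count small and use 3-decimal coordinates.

v 0.99 1.29 -0.052
v 1.916 1.443 0.439
v 1.417 -0.037 1.843
v 0.49 -0.19 1.352
v 1.568 1.791 0.682
v 1.068 0.311 2.086
v 1.064 2.004 0.728
v 0.565 0.524 2.131
v 0.541 2.026 0.565
v 0.041 0.546 1.968
v 0.138 1.851 0.236
v -0.362 0.371 1.64
v -0.037 1.525 -0.169
v -0.537 0.045 1.235
v 0.063 1.137 -0.543
v -0.436 -0.343 0.861
v 0.412 0.789 -0.786
v -0.088 -0.691 0.618
v 0.915 0.576 -0.831
v 0.416 -0.904 0.572
v 1.439 0.554 -0.668
v 0.939 -0.926 0.735
v 1.842 0.729 -0.34
v 1.342 -0.751 1.064
v 2.017 1.055 0.065
v 1.517 -0.425 1.469
v -4.247 1.869 -1.106
v -3.175 2.409 -0.887
v -3.405 0.771 -2.513
v -2.333 1.311 -2.294
v -2.817 0.557 -1.466
v -3.337 1.235 -0.597
v -3.243 1.945 -2.803
v -3.763 2.623 -1.934
v -2.555 2.456 -1.936
v -2.292 1.598 -1.109
v -4.288 1.582 -2.291
v -4.025 0.724 -1.464
v -3.785 2.235 -0.873
v -2.795 0.945 -2.527
v -3.079 0.501 -2.041
v -2.45 0.819 -1.912
v -3.88 1.545 -0.702
v -3.25 1.863 -0.573
v -3.04 0.774 -0.914
v -3.33 1.317 -2.827
v -2.7 1.635 -2.698
v -4.13 2.361 -1.488
v -3.501 2.679 -1.359
v -3.54 2.406 -2.486
v -2.79 2.58 -1.36
v -2.296 1.935 -2.188
v -2.83 2.307 -2.487
v -3.136 2.706 -1.976
v -2.636 2.076 -0.875
v -2.141 1.431 -1.702
v -2.425 0.988 -1.215
v -2.731 1.386 -0.704
v -2.271 2.104 -1.491
v -4.439 1.749 -1.698
v -3.944 1.104 -2.525
v -3.849 1.794 -2.696
v -4.155 2.192 -2.185
v -4.284 1.245 -1.212
v -3.79 0.6 -2.04
v -3.444 0.474 -1.424
v -3.75 0.873 -0.913
v -4.309 1.076 -1.909
v -3.667 -2.395 -2.314
v -3.242 -2.818 -1.952
v -3.333 -1.265 -1.386
v -3.009 -2.63 -2.264
v -3.027 -2.353 -2.596
v -3.29 -2.092 -2.819
v -3.696 -1.947 -2.85
v -4.091 -1.973 -2.676
v -4.324 -2.16 -2.364
v -4.306 -2.438 -2.032
v -4.044 -2.699 -1.808
v -3.637 -2.844 -1.777
f 2 1 5
f 2 5 3
f 3 5 6
f 3 6 4
f 5 1 7
f 5 7 6
f 6 7 8
f 6 8 4
f 7 1 9
f 7 9 8
f 8 9 10
f 8 10 4
f 9 1 11
f 9 11 10
f 10 11 12
f 10 12 4
f 11 1 13
f 11 13 12
f 12 13 14
f 12 14 4
f 13 1 15
f 13 15 14
f 14 15 16
f 14 16 4
f 15 1 17
f 15 17 16
f 16 17 18
f 16 18 4
f 17 1 19
f 17 19 18
f 18 19 20
f 18 20 4
f 19 1 21
f 19 21 20
f 20 21 22
f 20 22 4
f 21 1 23
f 21 23 22
f 22 23 24
f 22 24 4
f 23 1 25
f 23 25 24
f 24 25 26
f 24 26 4
f 25 1 2
f 25 2 26
f 26 2 3
f 26 3 4
f 27 64 43
f 64 38 67
f 43 67 32
f 64 67 43
f 27 43 39
f 43 32 44
f 39 44 28
f 43 44 39
f 27 39 48
f 39 28 49
f 48 49 34
f 39 49 48
f 27 48 60
f 48 34 63
f 60 63 37
f 48 63 60
f 27 60 64
f 60 37 68
f 64 68 38
f 60 68 64
f 28 44 55
f 44 32 58
f 55 58 36
f 44 58 55
f 32 67 45
f 67 38 66
f 45 66 31
f 67 66 45
f 38 68 65
f 68 37 61
f 65 61 29
f 68 61 65
f 37 63 62
f 63 34 50
f 62 50 33
f 63 50 62
f 34 49 54
f 49 28 51
f 54 51 35
f 49 51 54
f 30 56 42
f 56 36 57
f 42 57 31
f 56 57 42
f 30 42 40
f 42 31 41
f 40 41 29
f 42 41 40
f 30 40 47
f 40 29 46
f 47 46 33
f 40 46 47
f 30 47 52
f 47 33 53
f 52 53 35
f 47 53 52
f 30 52 56
f 52 35 59
f 56 59 36
f 52 59 56
f 31 57 45
f 57 36 58
f 45 58 32
f 57 58 45
f 29 41 65
f 41 31 66
f 65 66 38
f 41 66 65
f 33 46 62
f 46 29 61
f 62 61 37
f 46 61 62
f 35 53 54
f 53 33 50
f 54 50 34
f 53 50 54
f 36 59 55
f 59 35 51
f 55 51 28
f 59 51 55
f 70 69 72
f 70 72 71
f 72 69 73
f 72 73 71
f 73 69 74
f 73 74 71
f 74 69 75
f 74 75 71
f 75 69 76
f 75 76 71
f 76 69 77
f 76 77 71
f 77 69 78
f 77 78 71
f 78 69 79
f 78 79 71
f 79 69 80
f 79 80 71
f 80 69 70
f 80 70 71



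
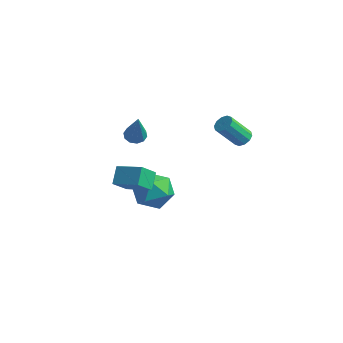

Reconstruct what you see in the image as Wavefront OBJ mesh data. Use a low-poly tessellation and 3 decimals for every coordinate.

v -1.927 -3.114 3.024
v -1.561 -3.437 2.771
v -1.253 -3.706 4.756
v -1.417 -3.133 2.819
v -1.468 -2.821 2.946
v -1.694 -2.622 3.102
v -2.009 -2.61 3.229
v -2.293 -2.791 3.277
v -2.437 -3.095 3.229
v -2.386 -3.407 3.103
v -2.16 -3.606 2.947
v -1.844 -3.618 2.82
v -2.14 -4.549 0.332
v -2.469 -3.843 0.991
v -1.993 -3.721 -0.481
v -2.322 -3.015 0.178
v -0.798 -4.345 0.782
v -1.127 -3.639 1.441
v -0.651 -3.517 -0.031
v -0.98 -2.811 0.628
v -2.458 -0.552 -2.05
v -1.698 -0.907 -1.284
v -2.562 -2.253 -2.736
v -1.802 -2.608 -1.97
v -2.843 -2.3 -1.637
v -2.779 -1.249 -1.213
v -1.481 -1.911 -2.807
v -1.417 -0.86 -2.383
v -1.095 -1.747 -1.752
v -1.936 -1.987 -1.029
v -2.324 -1.173 -2.991
v -3.165 -1.413 -2.268
v 1.972 -0.089 2.804
v 2.451 -0.228 2.95
v 1.867 -0.991 4.141
v 1.388 -0.851 3.996
v 2.381 0.05 3.094
v 1.797 -0.712 4.285
v 2.154 0.276 3.127
v 1.57 -0.487 4.318
v 1.858 0.362 3.037
v 1.274 -0.4 4.228
v 1.605 0.276 2.858
v 1.021 -0.486 4.049
v 1.493 0.051 2.659
v 0.909 -0.712 3.85
v 1.563 -0.228 2.515
v 0.979 -0.99 3.706
v 1.79 -0.453 2.482
v 1.206 -1.216 3.673
v 2.086 -0.54 2.572
v 1.502 -1.302 3.763
v 2.339 -0.454 2.751
v 1.755 -1.216 3.942
f 2 1 4
f 2 4 3
f 4 1 5
f 4 5 3
f 5 1 6
f 5 6 3
f 6 1 7
f 6 7 3
f 7 1 8
f 7 8 3
f 8 1 9
f 8 9 3
f 9 1 10
f 9 10 3
f 10 1 11
f 10 11 3
f 11 1 12
f 11 12 3
f 12 1 2
f 12 2 3
f 14 16 13
f 17 14 13
f 13 16 15
f 15 17 13
f 14 20 16
f 18 14 17
f 18 20 14
f 16 20 15
f 19 17 15
f 15 20 19
f 19 18 17
f 20 18 19
f 21 32 26
f 21 26 22
f 21 22 28
f 21 28 31
f 21 31 32
f 22 26 30
f 26 32 25
f 32 31 23
f 31 28 27
f 28 22 29
f 24 30 25
f 24 25 23
f 24 23 27
f 24 27 29
f 24 29 30
f 25 30 26
f 23 25 32
f 27 23 31
f 29 27 28
f 30 29 22
f 34 33 37
f 34 37 35
f 35 37 38
f 35 38 36
f 37 33 39
f 37 39 38
f 38 39 40
f 38 40 36
f 39 33 41
f 39 41 40
f 40 41 42
f 40 42 36
f 41 33 43
f 41 43 42
f 42 43 44
f 42 44 36
f 43 33 45
f 43 45 44
f 44 45 46
f 44 46 36
f 45 33 47
f 45 47 46
f 46 47 48
f 46 48 36
f 47 33 49
f 47 49 48
f 48 49 50
f 48 50 36
f 49 33 51
f 49 51 50
f 50 51 52
f 50 52 36
f 51 33 53
f 51 53 52
f 52 53 54
f 52 54 36
f 53 33 34
f 53 34 54
f 54 34 35
f 54 35 36



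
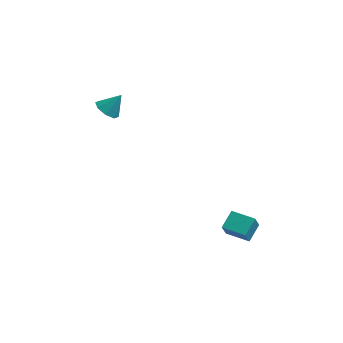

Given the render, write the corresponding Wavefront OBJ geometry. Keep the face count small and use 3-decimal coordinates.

v -3.27 1.542 1.564
v -2.675 1.355 1.164
v -2.55 1.878 2.476
v -2.828 1.894 1.086
v -3.24 2.227 1.287
v -3.669 2.159 1.65
v -3.864 1.729 1.963
v -3.711 1.189 2.042
v -3.3 0.856 1.84
v -2.871 0.924 1.477
v 2.863 -3.68 -3.108
v 2.654 -3.906 -2.316
v 3.328 -2.771 -2.727
v 3.119 -2.997 -1.934
v 4.021 -4.323 -2.986
v 3.812 -4.549 -2.193
v 4.486 -3.414 -2.604
v 4.277 -3.64 -1.812
f 2 1 4
f 2 4 3
f 4 1 5
f 4 5 3
f 5 1 6
f 5 6 3
f 6 1 7
f 6 7 3
f 7 1 8
f 7 8 3
f 8 1 9
f 8 9 3
f 9 1 10
f 9 10 3
f 10 1 2
f 10 2 3
f 12 14 11
f 15 12 11
f 11 14 13
f 13 15 11
f 12 18 14
f 16 12 15
f 16 18 12
f 14 18 13
f 17 15 13
f 13 18 17
f 17 16 15
f 18 16 17



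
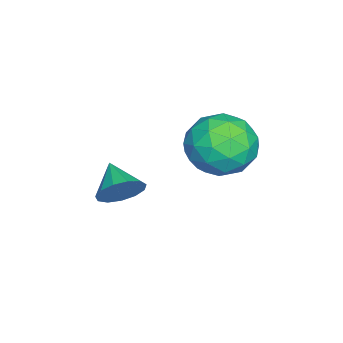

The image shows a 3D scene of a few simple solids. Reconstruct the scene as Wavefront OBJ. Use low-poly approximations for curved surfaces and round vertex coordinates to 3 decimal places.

v 0.731 0.334 -4.113
v 1.221 0.236 -3.45
v -0.191 -0.314 -3.527
v 0.984 0.634 -3.382
v 0.668 0.937 -3.545
v 0.371 1.048 -3.889
v 0.188 0.932 -4.304
v 0.178 0.627 -4.658
v 0.344 0.229 -4.839
v 0.632 -0.136 -4.789
v 0.951 -0.352 -4.525
v 1.201 -0.35 -4.129
v 1.302 -0.13 -3.729
v 0.66 4.615 -1.205
v 1.856 4.444 -1.253
v 0.404 2.716 -0.807
v 1.6 2.545 -0.855
v 1.116 3.185 0.05
v 1.274 4.359 -0.196
v 0.986 2.801 -1.864
v 1.144 3.975 -2.11
v 2.057 3.323 -1.66
v 2.138 3.56 -0.477
v 0.122 3.6 -1.583
v 0.203 3.837 -0.4
v 1.28 4.696 -1.264
v 0.98 2.464 -0.796
v 0.695 2.84 -0.264
v 1.398 2.74 -0.292
v 0.938 4.646 -0.643
v 1.641 4.545 -0.671
v 1.207 3.806 0.095
v 0.619 2.615 -1.389
v 1.322 2.514 -1.417
v 0.862 4.42 -1.768
v 1.565 4.32 -1.796
v 1.053 3.354 -2.155
v 2.102 3.937 -1.531
v 1.951 2.821 -1.297
v 1.59 2.971 -1.89
v 1.683 3.661 -2.035
v 2.149 4.076 -0.836
v 1.999 2.96 -0.602
v 1.714 3.336 -0.07
v 1.807 4.026 -0.215
v 2.268 3.417 -1.075
v 0.261 4.2 -1.458
v 0.111 3.084 -1.224
v 0.453 3.134 -1.845
v 0.546 3.824 -1.99
v 0.309 4.339 -0.763
v 0.158 3.223 -0.529
v 0.577 3.499 -0.025
v 0.67 4.189 -0.17
v -0.008 3.743 -0.985
f 2 1 4
f 2 4 3
f 4 1 5
f 4 5 3
f 5 1 6
f 5 6 3
f 6 1 7
f 6 7 3
f 7 1 8
f 7 8 3
f 8 1 9
f 8 9 3
f 9 1 10
f 9 10 3
f 10 1 11
f 10 11 3
f 11 1 12
f 11 12 3
f 12 1 13
f 12 13 3
f 13 1 2
f 13 2 3
f 14 51 30
f 51 25 54
f 30 54 19
f 51 54 30
f 14 30 26
f 30 19 31
f 26 31 15
f 30 31 26
f 14 26 35
f 26 15 36
f 35 36 21
f 26 36 35
f 14 35 47
f 35 21 50
f 47 50 24
f 35 50 47
f 14 47 51
f 47 24 55
f 51 55 25
f 47 55 51
f 15 31 42
f 31 19 45
f 42 45 23
f 31 45 42
f 19 54 32
f 54 25 53
f 32 53 18
f 54 53 32
f 25 55 52
f 55 24 48
f 52 48 16
f 55 48 52
f 24 50 49
f 50 21 37
f 49 37 20
f 50 37 49
f 21 36 41
f 36 15 38
f 41 38 22
f 36 38 41
f 17 43 29
f 43 23 44
f 29 44 18
f 43 44 29
f 17 29 27
f 29 18 28
f 27 28 16
f 29 28 27
f 17 27 34
f 27 16 33
f 34 33 20
f 27 33 34
f 17 34 39
f 34 20 40
f 39 40 22
f 34 40 39
f 17 39 43
f 39 22 46
f 43 46 23
f 39 46 43
f 18 44 32
f 44 23 45
f 32 45 19
f 44 45 32
f 16 28 52
f 28 18 53
f 52 53 25
f 28 53 52
f 20 33 49
f 33 16 48
f 49 48 24
f 33 48 49
f 22 40 41
f 40 20 37
f 41 37 21
f 40 37 41
f 23 46 42
f 46 22 38
f 42 38 15
f 46 38 42



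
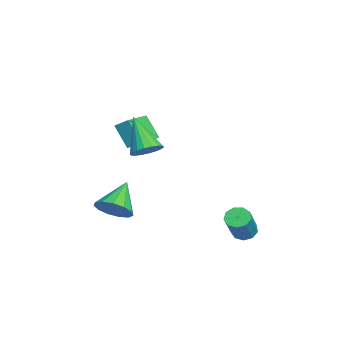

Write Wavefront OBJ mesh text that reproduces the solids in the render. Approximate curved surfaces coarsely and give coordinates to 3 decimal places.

v 1.087 -3.949 -2.146
v 1.709 -3.935 -1.428
v -0.207 -3.371 -1.034
v 1.73 -3.451 -1.655
v 1.547 -3.124 -2.038
v 1.217 -3.06 -2.455
v 0.846 -3.278 -2.774
v 0.552 -3.708 -2.893
v 0.427 -4.215 -2.775
v 0.511 -4.637 -2.457
v 0.779 -4.841 -2.04
v 1.144 -4.761 -1.657
v 1.491 -4.423 -1.429
v -3.521 -2.575 -0.06
v -4.131 -3.176 1.098
v -3.257 -1.943 0.407
v -3.867 -2.543 1.565
v -2.113 -3.397 0.255
v -2.723 -3.997 1.413
v -1.849 -2.764 0.722
v -2.459 -3.365 1.88
v 0.391 1.938 -3.84
v 0.84 2.296 -4.098
v 1.939 1.939 -2.679
v 1.489 1.582 -2.42
v 0.59 2.536 -3.843
v 1.689 2.179 -2.424
v 0.246 2.497 -3.587
v 1.344 2.14 -2.168
v -0.031 2.196 -3.449
v 1.068 1.84 -2.029
v -0.11 1.775 -3.493
v 0.989 1.418 -2.074
v 0.045 1.43 -3.7
v 1.144 1.073 -2.281
v 0.362 1.323 -3.972
v 1.461 0.966 -2.553
v 0.692 1.504 -4.182
v 1.791 1.147 -2.763
v 0.881 1.888 -4.232
v 1.98 1.531 -2.813
v 1.648 -2.424 1.839
v 2.086 -3.064 1.924
v 0.452 -3.036 3.401
v 2.242 -2.835 2.133
v 2.28 -2.524 2.284
v 2.193 -2.194 2.346
v 1.998 -1.91 2.309
v 1.734 -1.727 2.178
v 1.452 -1.682 1.98
v 1.209 -1.784 1.754
v 1.053 -2.013 1.545
v 1.015 -2.324 1.394
v 1.102 -2.654 1.331
v 1.297 -2.938 1.369
v 1.561 -3.121 1.5
v 1.843 -3.166 1.698
f 2 1 4
f 2 4 3
f 4 1 5
f 4 5 3
f 5 1 6
f 5 6 3
f 6 1 7
f 6 7 3
f 7 1 8
f 7 8 3
f 8 1 9
f 8 9 3
f 9 1 10
f 9 10 3
f 10 1 11
f 10 11 3
f 11 1 12
f 11 12 3
f 12 1 13
f 12 13 3
f 13 1 2
f 13 2 3
f 15 17 14
f 18 15 14
f 14 17 16
f 16 18 14
f 15 21 17
f 19 15 18
f 19 21 15
f 17 21 16
f 20 18 16
f 16 21 20
f 20 19 18
f 21 19 20
f 23 22 26
f 23 26 24
f 24 26 27
f 24 27 25
f 26 22 28
f 26 28 27
f 27 28 29
f 27 29 25
f 28 22 30
f 28 30 29
f 29 30 31
f 29 31 25
f 30 22 32
f 30 32 31
f 31 32 33
f 31 33 25
f 32 22 34
f 32 34 33
f 33 34 35
f 33 35 25
f 34 22 36
f 34 36 35
f 35 36 37
f 35 37 25
f 36 22 38
f 36 38 37
f 37 38 39
f 37 39 25
f 38 22 40
f 38 40 39
f 39 40 41
f 39 41 25
f 40 22 23
f 40 23 41
f 41 23 24
f 41 24 25
f 43 42 45
f 43 45 44
f 45 42 46
f 45 46 44
f 46 42 47
f 46 47 44
f 47 42 48
f 47 48 44
f 48 42 49
f 48 49 44
f 49 42 50
f 49 50 44
f 50 42 51
f 50 51 44
f 51 42 52
f 51 52 44
f 52 42 53
f 52 53 44
f 53 42 54
f 53 54 44
f 54 42 55
f 54 55 44
f 55 42 56
f 55 56 44
f 56 42 57
f 56 57 44
f 57 42 43
f 57 43 44



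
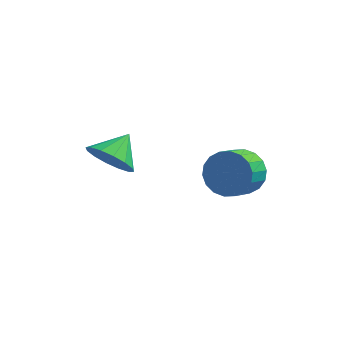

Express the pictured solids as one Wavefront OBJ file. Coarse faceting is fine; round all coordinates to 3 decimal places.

v 0.043 -4.388 0.154
v 0.916 -4.64 0.104
v 0.357 -3.432 0.826
v 0.849 -4.357 -0.267
v 0.566 -4.083 -0.525
v 0.143 -3.89 -0.601
v -0.307 -3.831 -0.475
v -0.663 -3.921 -0.18
v -0.83 -4.136 0.204
v -0.763 -4.419 0.575
v -0.481 -4.693 0.833
v -0.058 -4.886 0.909
v 0.392 -4.945 0.783
v 0.749 -4.855 0.488
v 3.716 -1.954 -1.248
v 4.139 -2.403 -1.917
v 3.928 -3.314 -1.441
v 3.504 -2.866 -0.772
v 4.438 -2.334 -1.652
v 4.226 -3.245 -1.176
v 4.593 -2.189 -1.307
v 4.381 -3.101 -0.831
v 4.575 -1.998 -0.951
v 4.363 -2.91 -0.474
v 4.386 -1.799 -0.653
v 4.174 -2.71 -0.176
v 4.065 -1.63 -0.473
v 3.853 -2.541 0.004
v 3.675 -1.526 -0.447
v 3.463 -2.437 0.03
v 3.292 -1.506 -0.579
v 3.081 -2.417 -0.103
v 2.994 -1.575 -0.844
v 2.782 -2.486 -0.368
v 2.839 -1.719 -1.189
v 2.627 -2.631 -0.713
v 2.857 -1.91 -1.546
v 2.645 -2.822 -1.069
v 3.046 -2.11 -1.844
v 2.834 -3.021 -1.367
v 3.367 -2.279 -2.024
v 3.155 -3.19 -1.547
v 3.757 -2.383 -2.05
v 3.545 -3.294 -1.573
f 2 1 4
f 2 4 3
f 4 1 5
f 4 5 3
f 5 1 6
f 5 6 3
f 6 1 7
f 6 7 3
f 7 1 8
f 7 8 3
f 8 1 9
f 8 9 3
f 9 1 10
f 9 10 3
f 10 1 11
f 10 11 3
f 11 1 12
f 11 12 3
f 12 1 13
f 12 13 3
f 13 1 14
f 13 14 3
f 14 1 2
f 14 2 3
f 16 15 19
f 16 19 17
f 17 19 20
f 17 20 18
f 19 15 21
f 19 21 20
f 20 21 22
f 20 22 18
f 21 15 23
f 21 23 22
f 22 23 24
f 22 24 18
f 23 15 25
f 23 25 24
f 24 25 26
f 24 26 18
f 25 15 27
f 25 27 26
f 26 27 28
f 26 28 18
f 27 15 29
f 27 29 28
f 28 29 30
f 28 30 18
f 29 15 31
f 29 31 30
f 30 31 32
f 30 32 18
f 31 15 33
f 31 33 32
f 32 33 34
f 32 34 18
f 33 15 35
f 33 35 34
f 34 35 36
f 34 36 18
f 35 15 37
f 35 37 36
f 36 37 38
f 36 38 18
f 37 15 39
f 37 39 38
f 38 39 40
f 38 40 18
f 39 15 41
f 39 41 40
f 40 41 42
f 40 42 18
f 41 15 43
f 41 43 42
f 42 43 44
f 42 44 18
f 43 15 16
f 43 16 44
f 44 16 17
f 44 17 18



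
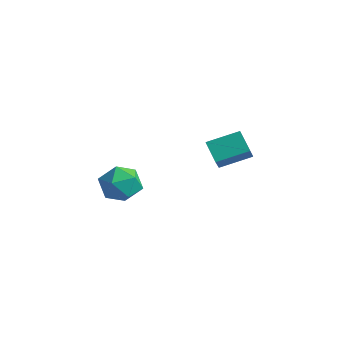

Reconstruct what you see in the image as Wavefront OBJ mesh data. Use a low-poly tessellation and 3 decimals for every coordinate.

v 0.959 1.793 0.974
v 1.362 1.126 1.833
v 1.88 3.079 1.539
v 2.283 2.412 2.398
v 1.917 1.428 0.242
v 2.32 0.761 1.101
v 2.838 2.714 0.807
v 3.241 2.047 1.666
v -3.541 1.49 -2.406
v -2.728 0.663 -2.198
v -4.392 0.337 -3.662
v -3.579 -0.49 -3.454
v -4.366 -0.214 -2.622
v -3.84 0.498 -1.846
v -3.28 0.502 -4.014
v -2.754 1.214 -3.238
v -2.567 0.053 -3.192
v -3.238 -0.39 -2.331
v -3.882 1.39 -3.529
v -4.553 0.947 -2.668
f 2 4 1
f 5 2 1
f 1 4 3
f 3 5 1
f 2 8 4
f 6 2 5
f 6 8 2
f 4 8 3
f 7 5 3
f 3 8 7
f 7 6 5
f 8 6 7
f 9 20 14
f 9 14 10
f 9 10 16
f 9 16 19
f 9 19 20
f 10 14 18
f 14 20 13
f 20 19 11
f 19 16 15
f 16 10 17
f 12 18 13
f 12 13 11
f 12 11 15
f 12 15 17
f 12 17 18
f 13 18 14
f 11 13 20
f 15 11 19
f 17 15 16
f 18 17 10



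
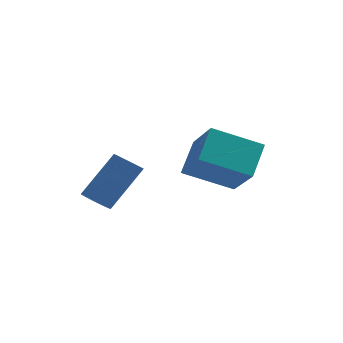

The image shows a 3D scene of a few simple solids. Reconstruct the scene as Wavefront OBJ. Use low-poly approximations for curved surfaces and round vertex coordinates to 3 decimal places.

v 1.601 2.396 1.953
v -0.015 2.073 2.677
v 1.801 3.431 2.859
v 0.185 3.108 3.584
v 2.355 1.232 3.116
v 0.739 0.909 3.841
v 2.555 2.267 4.023
v 0.939 1.944 4.747
v -2.066 -0.659 2.538
v -1.597 -0.822 2.353
v -0.765 -0.004 3.737
v -1.234 0.159 3.922
v -1.625 -0.614 2.247
v -0.794 0.204 3.631
v -1.741 -0.414 2.198
v -0.91 0.404 3.582
v -1.921 -0.263 2.217
v -1.09 0.555 3.601
v -2.13 -0.19 2.299
v -1.299 0.628 3.684
v -2.326 -0.21 2.429
v -1.495 0.608 3.813
v -2.47 -0.319 2.58
v -1.639 0.499 3.964
v -2.535 -0.496 2.723
v -1.703 0.322 4.107
v -2.506 -0.704 2.829
v -1.675 0.114 4.213
v -2.39 -0.904 2.878
v -1.559 -0.086 4.262
v -2.21 -1.055 2.859
v -1.379 -0.237 4.243
v -2.001 -1.128 2.776
v -1.17 -0.31 4.161
v -1.805 -1.108 2.647
v -0.974 -0.29 4.031
v -1.661 -0.999 2.496
v -0.83 -0.181 3.88
f 2 4 1
f 5 2 1
f 1 4 3
f 3 5 1
f 2 8 4
f 6 2 5
f 6 8 2
f 4 8 3
f 7 5 3
f 3 8 7
f 7 6 5
f 8 6 7
f 10 9 13
f 10 13 11
f 11 13 14
f 11 14 12
f 13 9 15
f 13 15 14
f 14 15 16
f 14 16 12
f 15 9 17
f 15 17 16
f 16 17 18
f 16 18 12
f 17 9 19
f 17 19 18
f 18 19 20
f 18 20 12
f 19 9 21
f 19 21 20
f 20 21 22
f 20 22 12
f 21 9 23
f 21 23 22
f 22 23 24
f 22 24 12
f 23 9 25
f 23 25 24
f 24 25 26
f 24 26 12
f 25 9 27
f 25 27 26
f 26 27 28
f 26 28 12
f 27 9 29
f 27 29 28
f 28 29 30
f 28 30 12
f 29 9 31
f 29 31 30
f 30 31 32
f 30 32 12
f 31 9 33
f 31 33 32
f 32 33 34
f 32 34 12
f 33 9 35
f 33 35 34
f 34 35 36
f 34 36 12
f 35 9 37
f 35 37 36
f 36 37 38
f 36 38 12
f 37 9 10
f 37 10 38
f 38 10 11
f 38 11 12



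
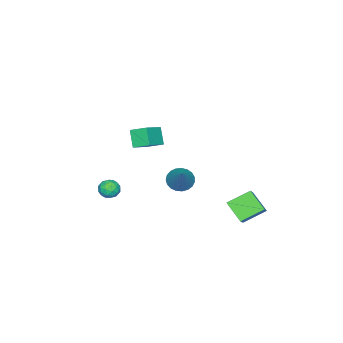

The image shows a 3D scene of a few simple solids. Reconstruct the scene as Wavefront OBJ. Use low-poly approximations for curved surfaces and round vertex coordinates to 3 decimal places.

v 2.674 -3.61 -1.97
v 3.025 -3.989 -2.417
v 1.735 -3.851 -2.503
v 2.086 -4.23 -2.95
v 2.021 -4.438 -2.302
v 2.601 -4.289 -1.973
v 2.159 -3.551 -2.947
v 2.739 -3.402 -2.618
v 2.707 -3.953 -3.021
v 2.622 -4.501 -2.622
v 2.138 -3.339 -2.298
v 2.053 -3.887 -1.899
v 2.932 -3.778 -2.147
v 1.828 -4.062 -2.773
v 1.79 -4.184 -2.392
v 1.996 -4.407 -2.655
v 2.683 -3.955 -1.886
v 2.889 -4.178 -2.149
v 2.299 -4.442 -2.081
v 1.871 -3.662 -2.771
v 2.077 -3.885 -3.034
v 2.764 -3.433 -2.265
v 2.97 -3.656 -2.528
v 2.461 -3.398 -2.839
v 2.951 -3.98 -2.765
v 2.399 -4.122 -3.078
v 2.442 -3.722 -3.076
v 2.783 -3.634 -2.883
v 2.901 -4.302 -2.53
v 2.349 -4.444 -2.843
v 2.311 -4.566 -2.463
v 2.652 -4.479 -2.269
v 2.714 -4.281 -2.885
v 2.411 -3.396 -2.077
v 1.859 -3.538 -2.39
v 2.108 -3.361 -2.651
v 2.449 -3.274 -2.457
v 2.361 -3.718 -1.842
v 1.809 -3.86 -2.155
v 1.977 -4.206 -2.037
v 2.318 -4.118 -1.844
v 2.046 -3.559 -2.035
v 1.703 0.389 -0.451
v 2.287 0.493 -0.988
v 2.957 1.311 1.091
v 2.115 0.777 -1.017
v 1.871 0.993 -0.948
v 1.599 1.104 -0.793
v 1.344 1.092 -0.579
v 1.152 0.959 -0.343
v 1.055 0.727 -0.125
v 1.07 0.436 0.036
v 1.195 0.138 0.113
v 1.407 -0.118 0.093
v 1.671 -0.285 -0.021
v 1.94 -0.336 -0.21
v 2.169 -0.262 -0.44
v 2.317 -0.075 -0.672
v 2.358 0.192 -0.866
v -0.561 3.081 -4.344
v -0.9 1.966 -3.433
v -1.596 3.992 -3.615
v -1.936 2.876 -2.704
v 0.436 3.504 -3.456
v 0.096 2.388 -2.545
v -0.6 4.414 -2.727
v -0.939 3.299 -1.816
v 3.018 -1.086 3.805
v 4.309 -1.126 4.44
v 2.838 -0.143 4.229
v 4.129 -0.183 4.865
v 3.491 -0.577 2.875
v 4.782 -0.617 3.511
v 3.311 0.366 3.3
v 4.602 0.326 3.935
f 1 38 17
f 38 12 41
f 17 41 6
f 38 41 17
f 1 17 13
f 17 6 18
f 13 18 2
f 17 18 13
f 1 13 22
f 13 2 23
f 22 23 8
f 13 23 22
f 1 22 34
f 22 8 37
f 34 37 11
f 22 37 34
f 1 34 38
f 34 11 42
f 38 42 12
f 34 42 38
f 2 18 29
f 18 6 32
f 29 32 10
f 18 32 29
f 6 41 19
f 41 12 40
f 19 40 5
f 41 40 19
f 12 42 39
f 42 11 35
f 39 35 3
f 42 35 39
f 11 37 36
f 37 8 24
f 36 24 7
f 37 24 36
f 8 23 28
f 23 2 25
f 28 25 9
f 23 25 28
f 4 30 16
f 30 10 31
f 16 31 5
f 30 31 16
f 4 16 14
f 16 5 15
f 14 15 3
f 16 15 14
f 4 14 21
f 14 3 20
f 21 20 7
f 14 20 21
f 4 21 26
f 21 7 27
f 26 27 9
f 21 27 26
f 4 26 30
f 26 9 33
f 30 33 10
f 26 33 30
f 5 31 19
f 31 10 32
f 19 32 6
f 31 32 19
f 3 15 39
f 15 5 40
f 39 40 12
f 15 40 39
f 7 20 36
f 20 3 35
f 36 35 11
f 20 35 36
f 9 27 28
f 27 7 24
f 28 24 8
f 27 24 28
f 10 33 29
f 33 9 25
f 29 25 2
f 33 25 29
f 44 43 46
f 44 46 45
f 46 43 47
f 46 47 45
f 47 43 48
f 47 48 45
f 48 43 49
f 48 49 45
f 49 43 50
f 49 50 45
f 50 43 51
f 50 51 45
f 51 43 52
f 51 52 45
f 52 43 53
f 52 53 45
f 53 43 54
f 53 54 45
f 54 43 55
f 54 55 45
f 55 43 56
f 55 56 45
f 56 43 57
f 56 57 45
f 57 43 58
f 57 58 45
f 58 43 59
f 58 59 45
f 59 43 44
f 59 44 45
f 61 63 60
f 64 61 60
f 60 63 62
f 62 64 60
f 61 67 63
f 65 61 64
f 65 67 61
f 63 67 62
f 66 64 62
f 62 67 66
f 66 65 64
f 67 65 66
f 69 71 68
f 72 69 68
f 68 71 70
f 70 72 68
f 69 75 71
f 73 69 72
f 73 75 69
f 71 75 70
f 74 72 70
f 70 75 74
f 74 73 72
f 75 73 74



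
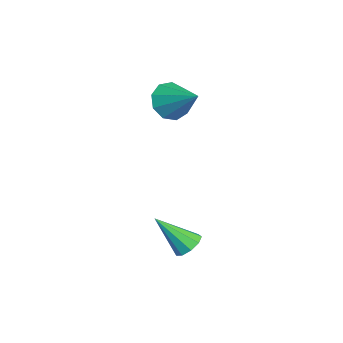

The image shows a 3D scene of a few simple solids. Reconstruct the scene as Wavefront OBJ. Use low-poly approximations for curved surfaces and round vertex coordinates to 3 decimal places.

v -4.408 -3.418 2.58
v -3.62 -3.798 1.999
v -3.112 -2.322 3.62
v -3.882 -3.202 1.697
v -4.39 -2.706 1.808
v -4.906 -2.544 2.28
v -5.189 -2.79 2.893
v -5.107 -3.33 3.359
v -4.697 -3.911 3.461
v -4.152 -4.262 3.15
v -3.727 -4.217 2.573
v 1.171 -2.968 -2.796
v 1.6 -2.574 -2.356
v 0.889 -4.352 -1.284
v 1.125 -2.426 -2.309
v 0.672 -2.532 -2.491
v 0.453 -2.842 -2.815
v 0.57 -3.211 -3.131
v 0.968 -3.466 -3.29
v 1.462 -3.488 -3.218
v 1.82 -3.267 -2.949
v 1.874 -2.906 -2.608
f 2 1 4
f 2 4 3
f 4 1 5
f 4 5 3
f 5 1 6
f 5 6 3
f 6 1 7
f 6 7 3
f 7 1 8
f 7 8 3
f 8 1 9
f 8 9 3
f 9 1 10
f 9 10 3
f 10 1 11
f 10 11 3
f 11 1 2
f 11 2 3
f 13 12 15
f 13 15 14
f 15 12 16
f 15 16 14
f 16 12 17
f 16 17 14
f 17 12 18
f 17 18 14
f 18 12 19
f 18 19 14
f 19 12 20
f 19 20 14
f 20 12 21
f 20 21 14
f 21 12 22
f 21 22 14
f 22 12 13
f 22 13 14



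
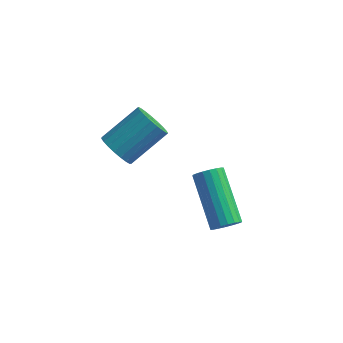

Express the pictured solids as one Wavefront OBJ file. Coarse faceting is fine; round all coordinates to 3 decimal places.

v -4.332 2.701 2.467
v -3.76 2.339 2.287
v -2.817 3.378 3.192
v -3.388 3.739 3.373
v -3.775 2.538 2.075
v -2.832 3.577 2.98
v -3.887 2.765 1.93
v -2.944 3.804 2.836
v -4.075 2.981 1.879
v -3.132 4.019 2.785
v -4.308 3.148 1.929
v -3.365 4.187 2.835
v -4.545 3.238 2.073
v -3.602 4.277 2.978
v -4.745 3.235 2.284
v -3.802 4.274 3.19
v -4.873 3.14 2.528
v -3.93 4.179 3.433
v -4.908 2.969 2.76
v -3.965 4.007 3.666
v -4.843 2.751 2.942
v -3.9 3.79 3.848
v -4.69 2.525 3.042
v -3.747 3.563 3.948
v -4.475 2.329 3.043
v -3.531 3.368 3.948
v -4.235 2.197 2.944
v -3.291 3.236 3.849
v -4.011 2.153 2.762
v -3.068 3.191 3.668
v -3.844 2.203 2.53
v -2.9 3.242 3.435
v -0.679 3.082 -1.14
v -0.236 3.127 -0.817
v -1.279 4.603 0.404
v -1.721 4.558 0.08
v -0.196 3.297 -0.988
v -1.238 4.773 0.233
v -0.251 3.425 -1.189
v -1.294 4.9 0.031
v -0.391 3.485 -1.381
v -1.434 4.96 -0.161
v -0.588 3.465 -1.525
v -1.63 4.94 -0.305
v -0.803 3.369 -1.593
v -1.845 4.844 -0.372
v -0.993 3.217 -1.571
v -2.036 4.692 -0.351
v -1.121 3.037 -1.464
v -2.164 4.513 -0.243
v -1.162 2.867 -1.293
v -2.204 4.343 -0.072
v -1.106 2.74 -1.091
v -2.149 4.215 0.129
v -0.966 2.68 -0.899
v -2.009 4.155 0.321
v -0.77 2.7 -0.755
v -1.812 4.175 0.465
v -0.555 2.796 -0.688
v -1.597 4.271 0.533
v -0.364 2.948 -0.709
v -1.407 4.423 0.511
f 2 1 5
f 2 5 3
f 3 5 6
f 3 6 4
f 5 1 7
f 5 7 6
f 6 7 8
f 6 8 4
f 7 1 9
f 7 9 8
f 8 9 10
f 8 10 4
f 9 1 11
f 9 11 10
f 10 11 12
f 10 12 4
f 11 1 13
f 11 13 12
f 12 13 14
f 12 14 4
f 13 1 15
f 13 15 14
f 14 15 16
f 14 16 4
f 15 1 17
f 15 17 16
f 16 17 18
f 16 18 4
f 17 1 19
f 17 19 18
f 18 19 20
f 18 20 4
f 19 1 21
f 19 21 20
f 20 21 22
f 20 22 4
f 21 1 23
f 21 23 22
f 22 23 24
f 22 24 4
f 23 1 25
f 23 25 24
f 24 25 26
f 24 26 4
f 25 1 27
f 25 27 26
f 26 27 28
f 26 28 4
f 27 1 29
f 27 29 28
f 28 29 30
f 28 30 4
f 29 1 31
f 29 31 30
f 30 31 32
f 30 32 4
f 31 1 2
f 31 2 32
f 32 2 3
f 32 3 4
f 34 33 37
f 34 37 35
f 35 37 38
f 35 38 36
f 37 33 39
f 37 39 38
f 38 39 40
f 38 40 36
f 39 33 41
f 39 41 40
f 40 41 42
f 40 42 36
f 41 33 43
f 41 43 42
f 42 43 44
f 42 44 36
f 43 33 45
f 43 45 44
f 44 45 46
f 44 46 36
f 45 33 47
f 45 47 46
f 46 47 48
f 46 48 36
f 47 33 49
f 47 49 48
f 48 49 50
f 48 50 36
f 49 33 51
f 49 51 50
f 50 51 52
f 50 52 36
f 51 33 53
f 51 53 52
f 52 53 54
f 52 54 36
f 53 33 55
f 53 55 54
f 54 55 56
f 54 56 36
f 55 33 57
f 55 57 56
f 56 57 58
f 56 58 36
f 57 33 59
f 57 59 58
f 58 59 60
f 58 60 36
f 59 33 61
f 59 61 60
f 60 61 62
f 60 62 36
f 61 33 34
f 61 34 62
f 62 34 35
f 62 35 36

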